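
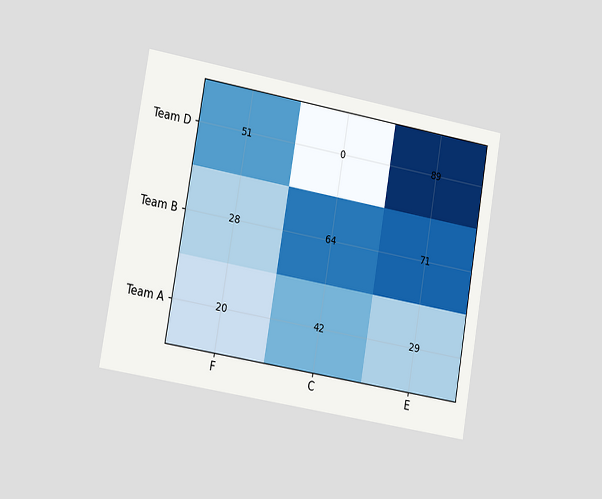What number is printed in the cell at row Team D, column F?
The chart is tilted about 10° clockwise and viewed slightly from the left. The (Team D, F) cell reads 51.

51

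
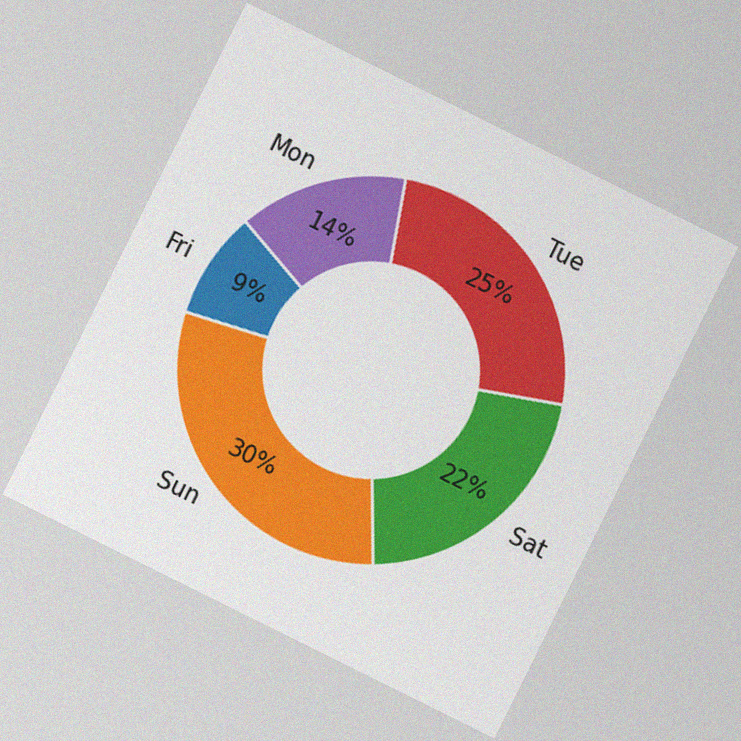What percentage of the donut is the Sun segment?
30%

The chart is tilted about 26° clockwise, with some photo noise. The Sun segment takes up 30% of the ring.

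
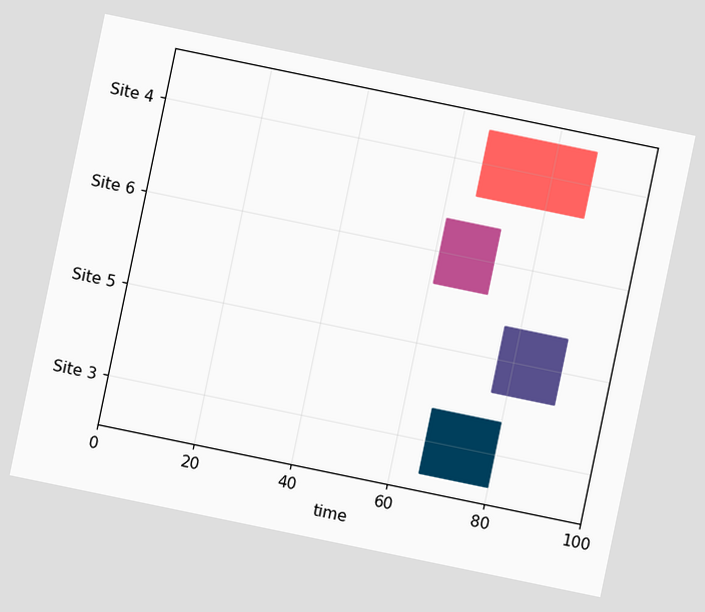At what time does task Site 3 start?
66

The chart is tilted about 12° clockwise. The Site 3 bar begins at t=66.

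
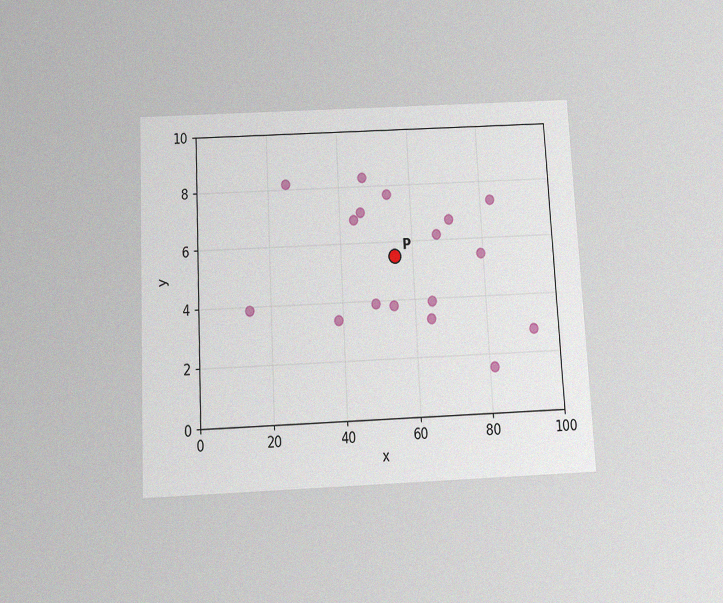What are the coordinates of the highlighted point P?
The chart is tilted about 3° counter-clockwise and viewed slightly from below, with some photo noise. Following the gridlines from P to each axis, P sits at (55, 5.5).

(55, 5.5)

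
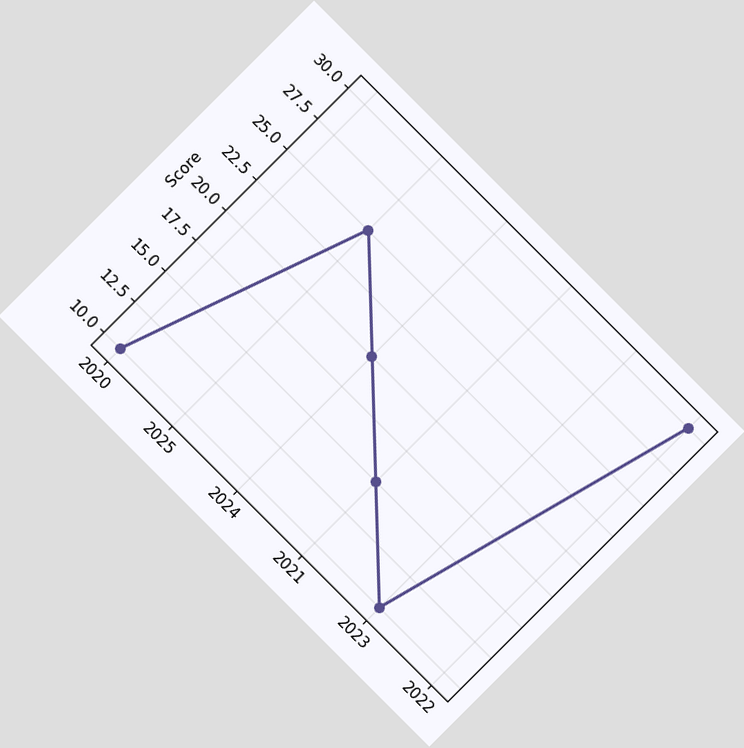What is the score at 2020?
10

The chart is tilted about 45° clockwise. At 2020, the line is at 10.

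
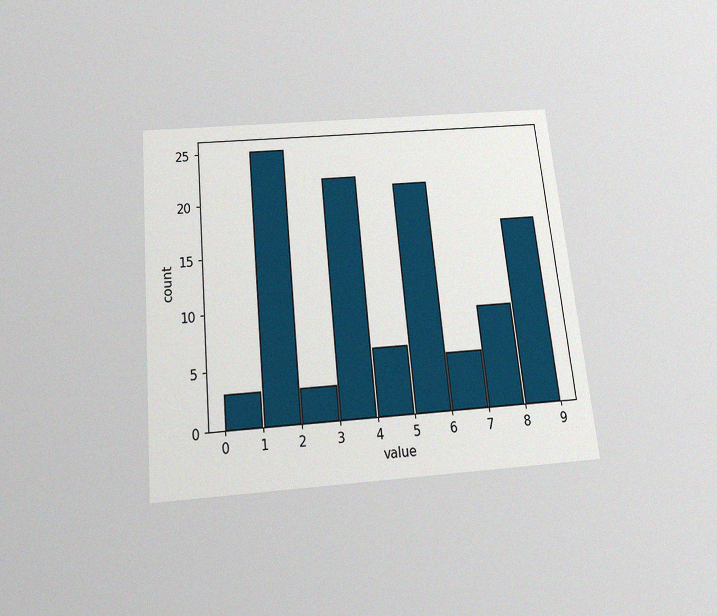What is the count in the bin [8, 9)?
The chart is tilted about 6° counter-clockwise and viewed slightly from below, with some photo noise. The [8, 9) bin has height 17.

17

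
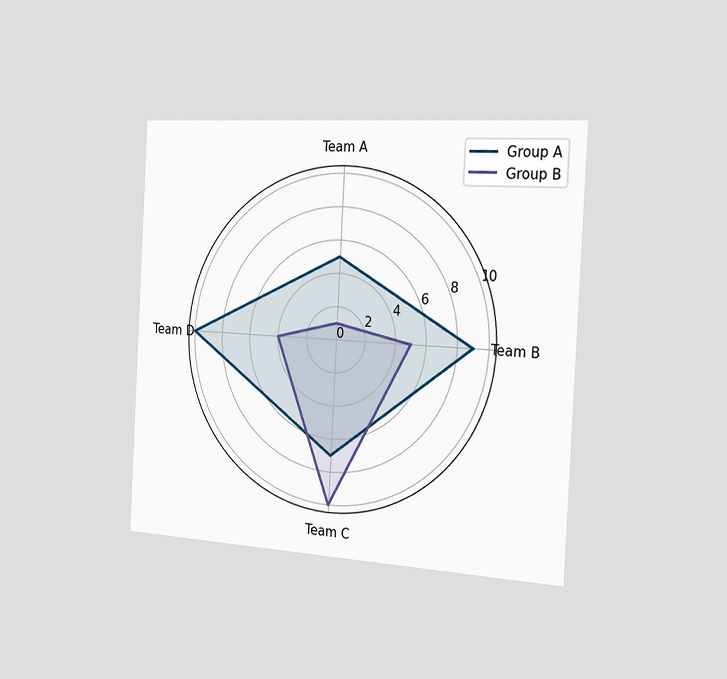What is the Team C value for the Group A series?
7

The chart is tilted about 3° clockwise and viewed slightly from the right. On the Team C axis, Group A reaches 7.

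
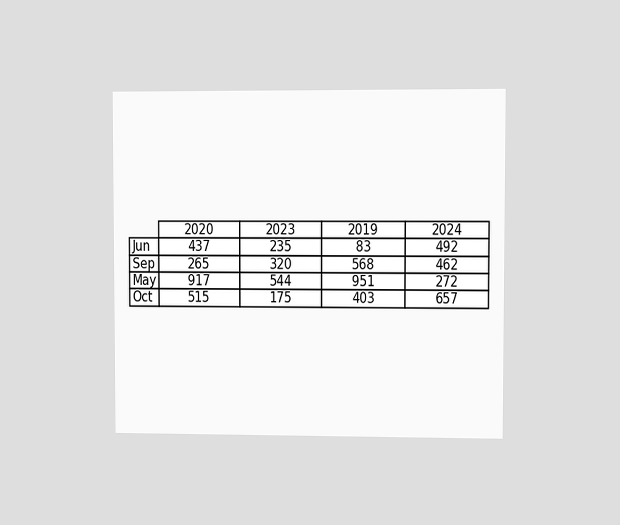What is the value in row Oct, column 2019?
The chart is viewed at a slight angle. The (Oct, 2019) cell reads 403.

403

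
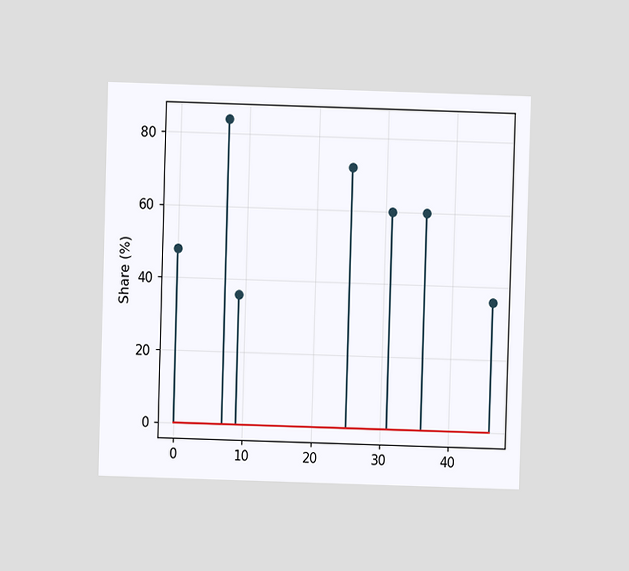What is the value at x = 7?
The chart is viewed at a slight angle. The stem at x=7 reaches 84%.

84%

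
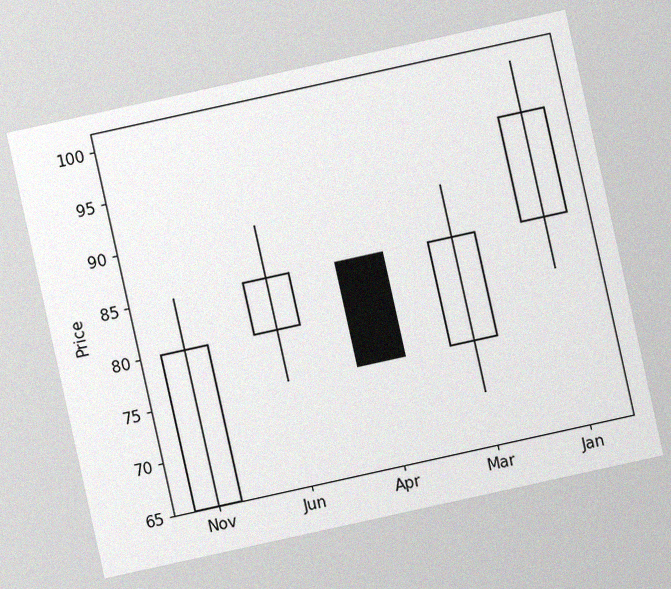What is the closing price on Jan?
95

The chart is tilted about 12° counter-clockwise, with some photo noise. The Jan candle closes at 95.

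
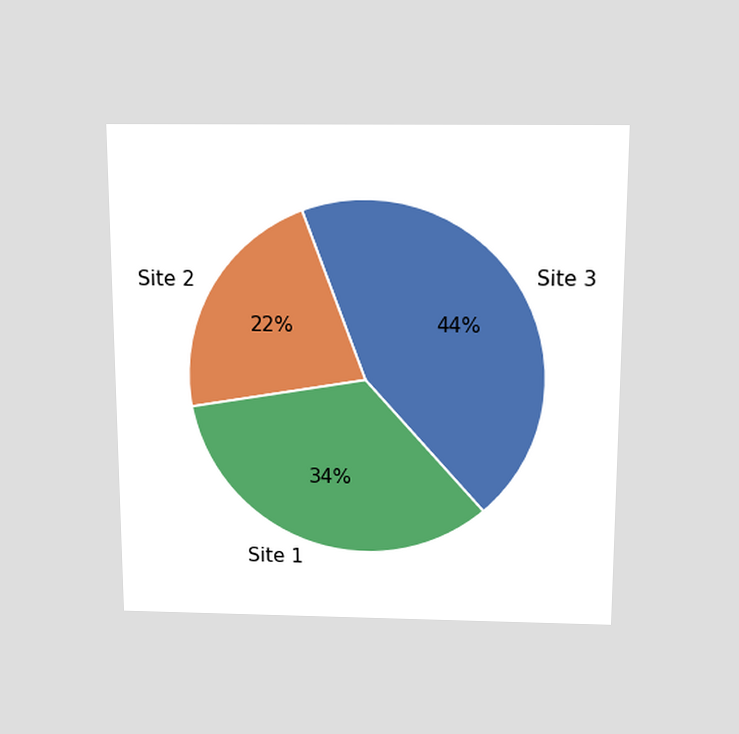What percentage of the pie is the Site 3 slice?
44%

The chart is viewed slightly from above. The Site 3 slice takes up 44% of the pie.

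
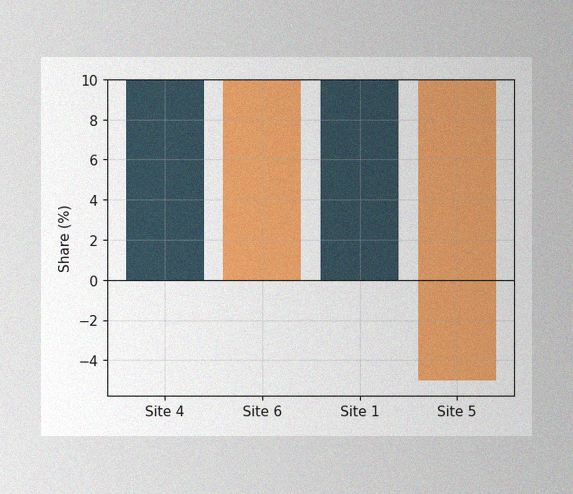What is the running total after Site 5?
The image has some photo noise and uneven lighting. After Site 5 the running total reaches -5%.

-5%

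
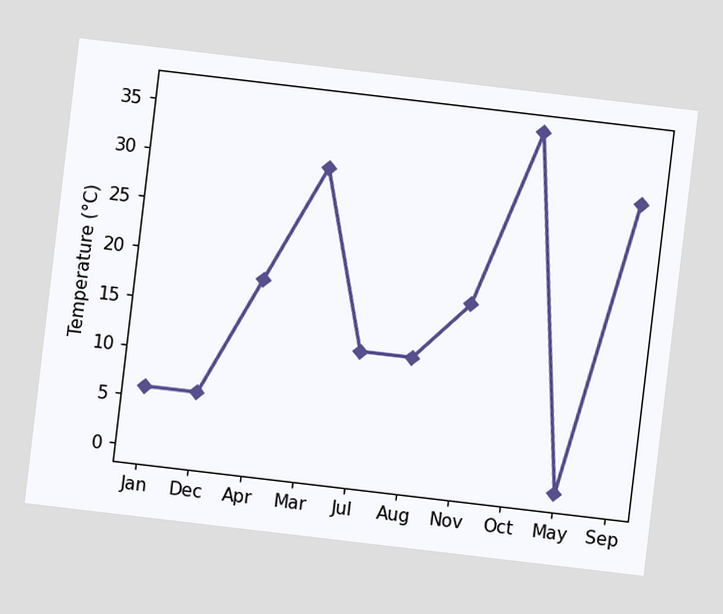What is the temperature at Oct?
36°C

The chart is tilted about 7° clockwise. At Oct, the line is at 36°C.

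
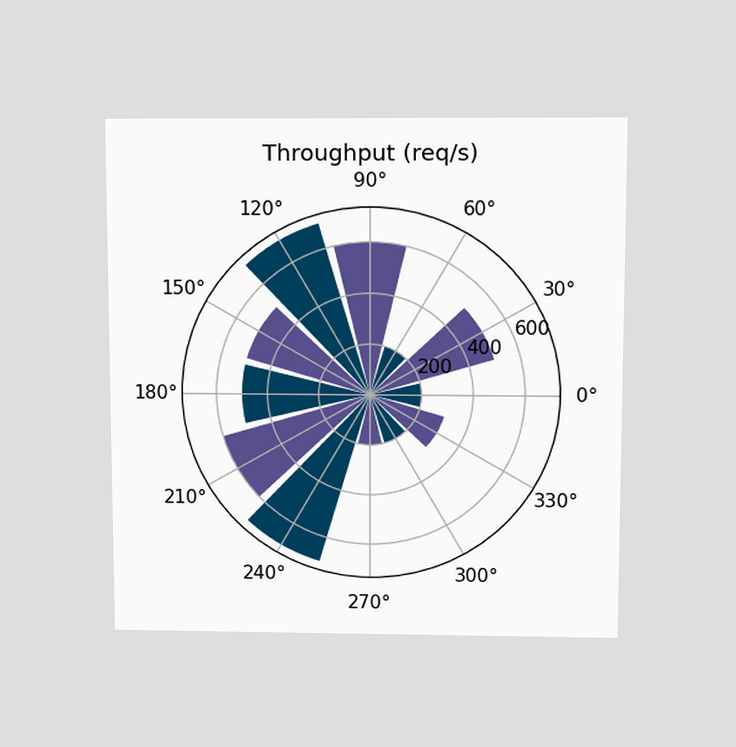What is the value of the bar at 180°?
The chart is viewed slightly from above. The bar at 180° reaches 500req/s on the radial axis.

500req/s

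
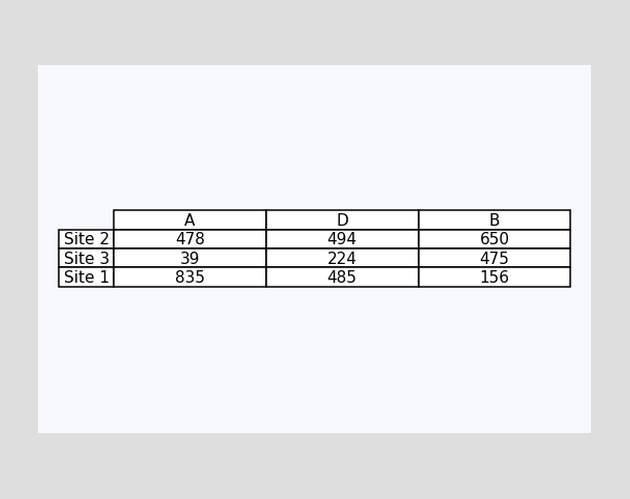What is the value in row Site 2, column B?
The (Site 2, B) cell reads 650.

650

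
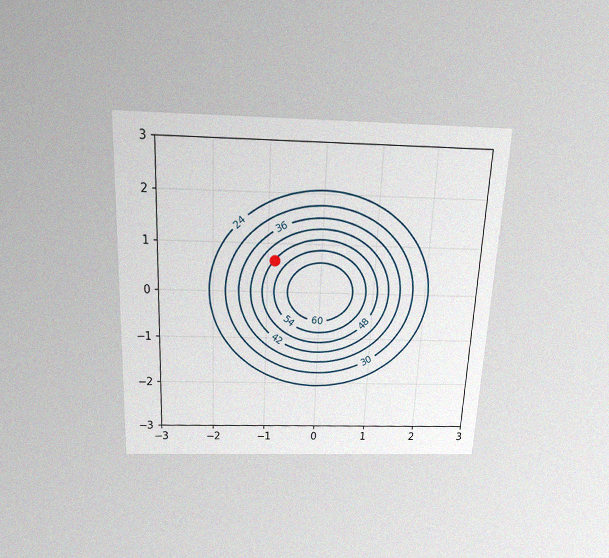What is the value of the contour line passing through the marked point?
48

The chart is tilted about 3° clockwise and viewed slightly from above, with some photo noise. The marked point sits on the contour labelled 48.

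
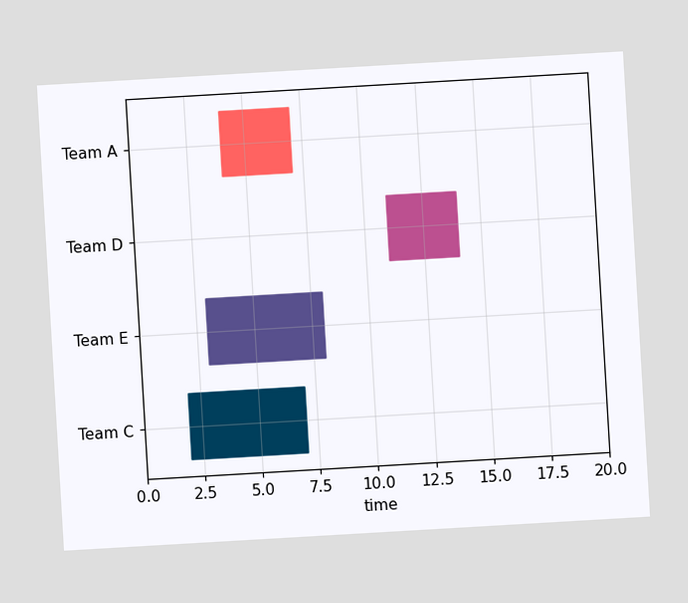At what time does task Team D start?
The chart is tilted about 3° counter-clockwise. The Team D bar begins at t=11.

11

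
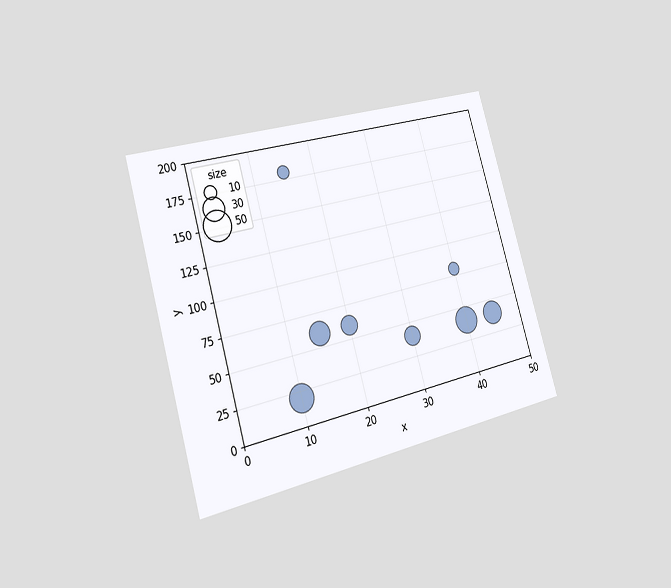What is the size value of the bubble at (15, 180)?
The chart is tilted about 16° counter-clockwise and viewed slightly from the left. Matching the bubble at (15, 180) against the size legend gives 10.

10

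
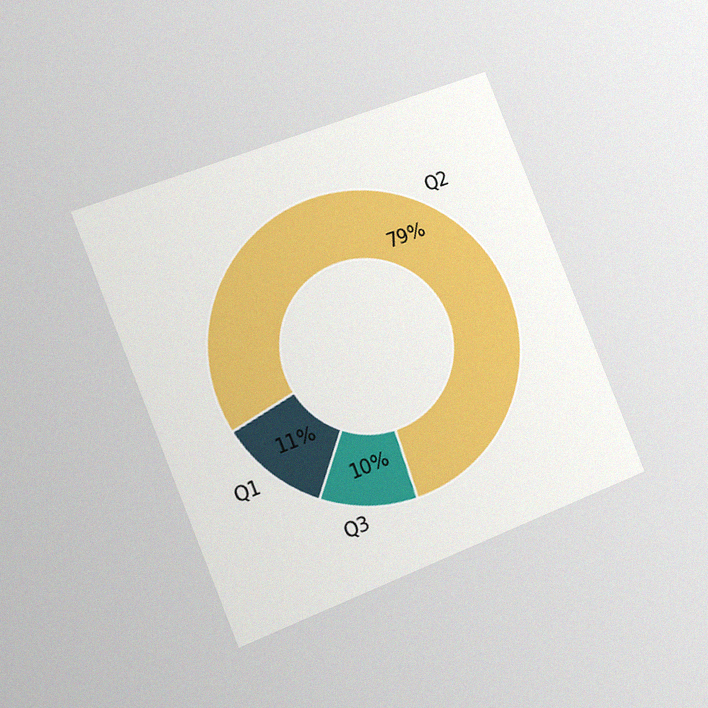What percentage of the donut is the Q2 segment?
79%

The chart is tilted about 22° counter-clockwise and viewed slightly from the left, with some photo noise. The Q2 segment takes up 79% of the ring.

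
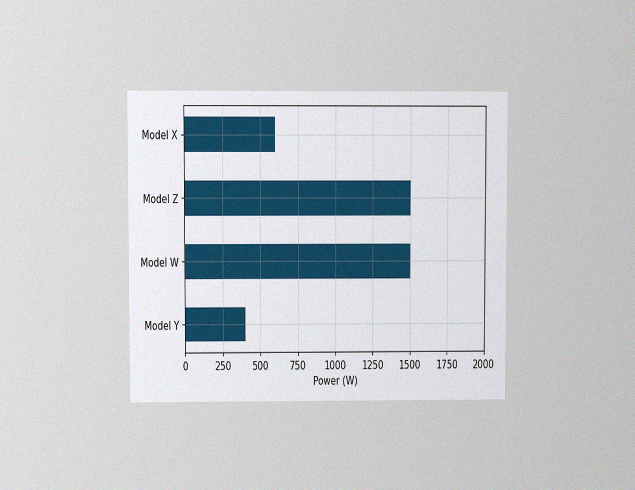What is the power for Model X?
600W

The chart is viewed at a slight angle, with some photo noise. Reading along the chart's x-axis, the Model X bar reaches 600W.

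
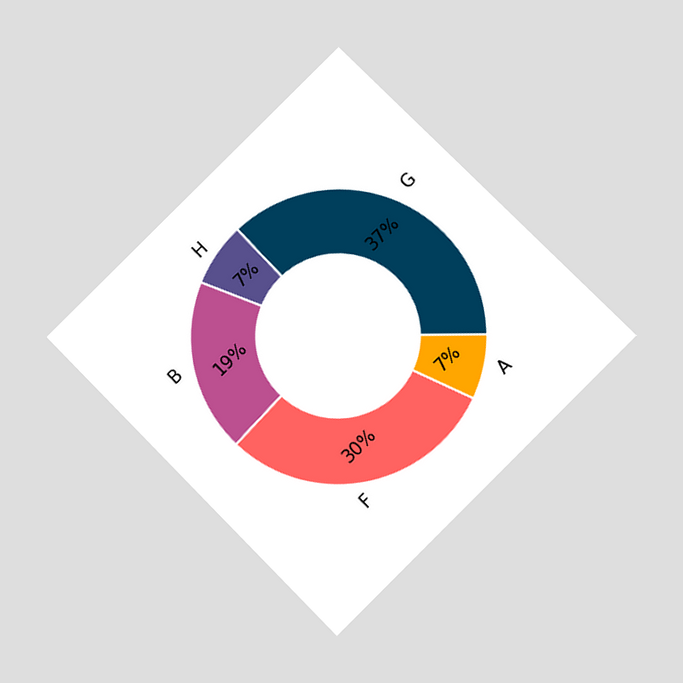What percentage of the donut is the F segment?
30%

The chart is tilted about 45° counter-clockwise and viewed at a slight angle. The F segment takes up 30% of the ring.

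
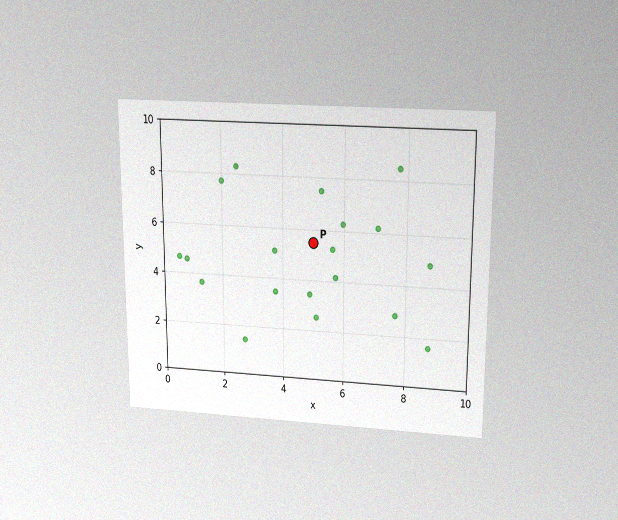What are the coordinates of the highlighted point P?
(5, 5.5)

The chart is viewed slightly from above, with some photo noise. Following the gridlines from P to each axis, P sits at (5, 5.5).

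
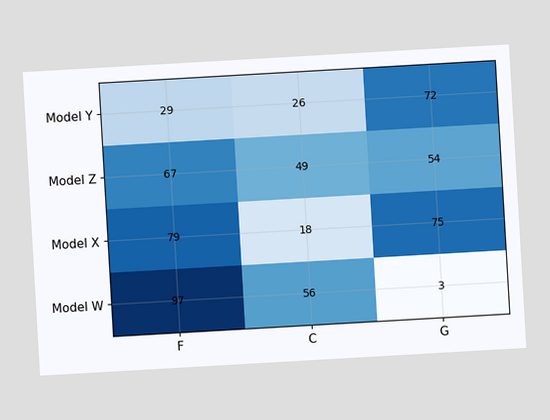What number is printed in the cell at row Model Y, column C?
The chart is tilted about 3° counter-clockwise. The (Model Y, C) cell reads 26.

26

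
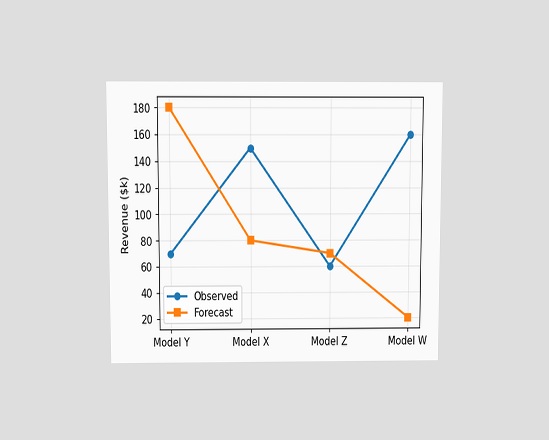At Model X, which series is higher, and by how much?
Observed, by $70k

The chart is viewed slightly from above. At Model X, Observed sits above the other line by $70k.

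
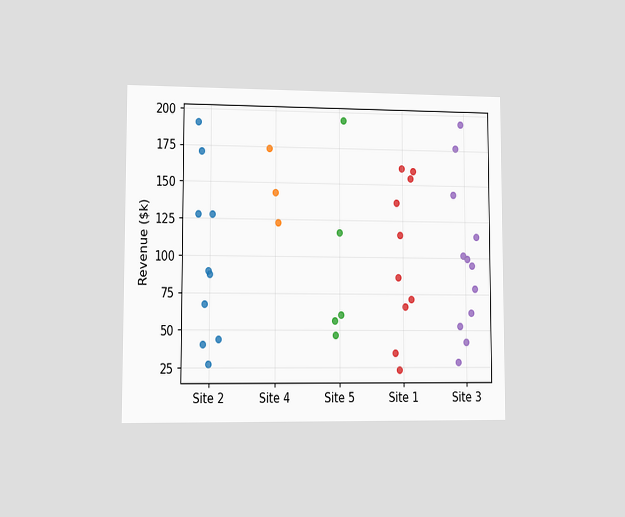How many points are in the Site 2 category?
10

The chart is viewed at a slight angle. Counting the markers in the Site 2 column gives 10.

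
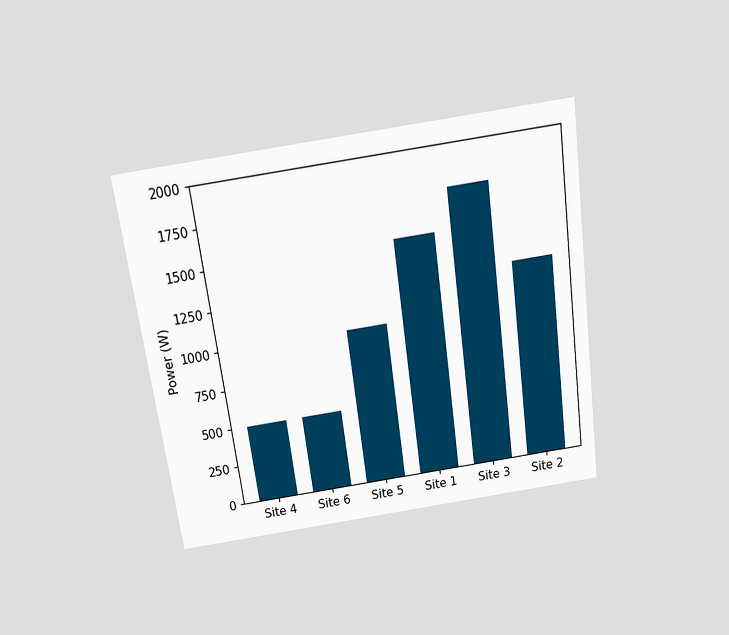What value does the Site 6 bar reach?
500W

The chart is tilted about 8° counter-clockwise and viewed slightly from above. Reading along the chart's y-axis, the Site 6 bar reaches 500W.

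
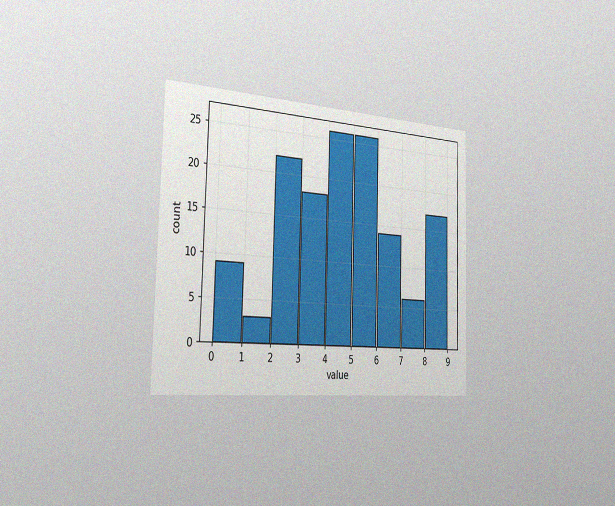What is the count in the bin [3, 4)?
18

The chart is viewed slightly from the left, with some photo noise. The [3, 4) bin has height 18.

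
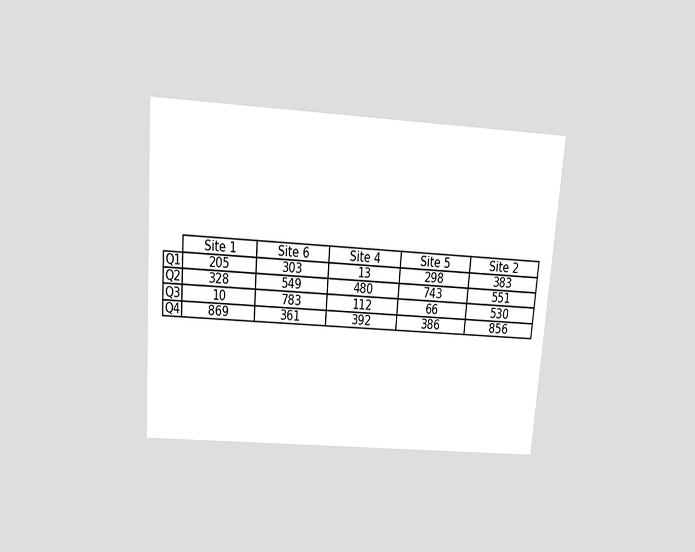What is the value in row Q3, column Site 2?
The chart is tilted about 4° clockwise and viewed slightly from above. The (Q3, Site 2) cell reads 530.

530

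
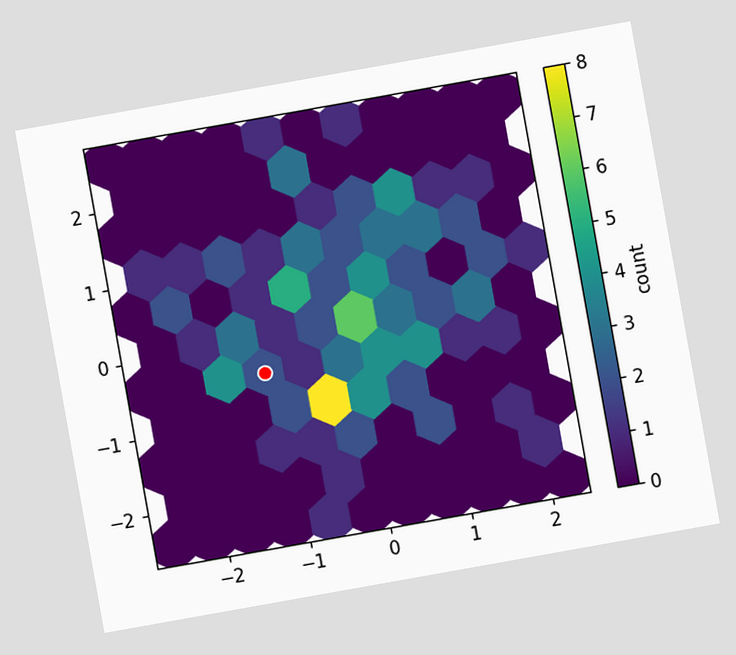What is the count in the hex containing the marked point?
The chart is tilted about 10° counter-clockwise. The marked hex reads 2 on the colorbar.

2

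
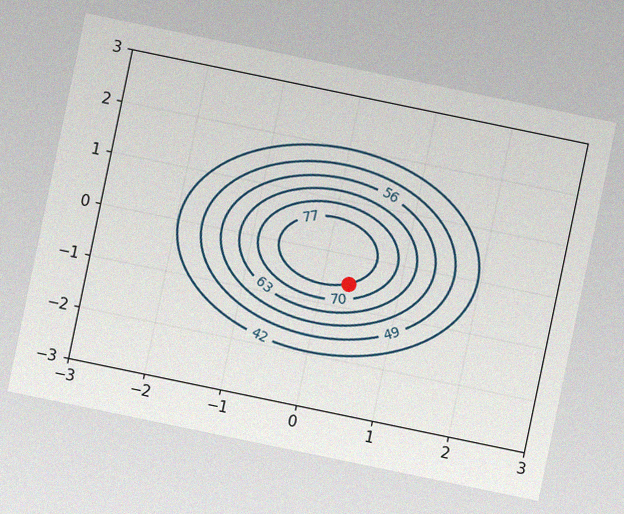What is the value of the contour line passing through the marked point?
77

The chart is tilted about 12° clockwise, with some photo noise. The marked point sits on the contour labelled 77.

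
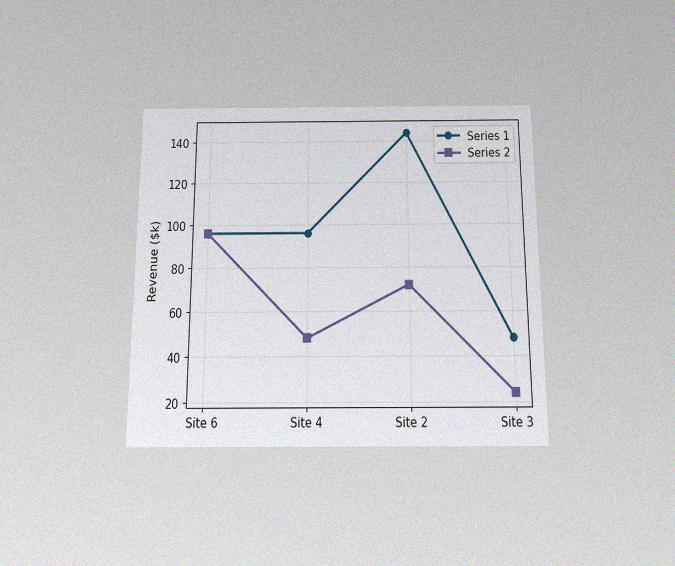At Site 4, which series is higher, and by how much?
Series 1, by $48k

The chart is viewed slightly from below, with some photo noise. At Site 4, Series 1 sits above the other line by $48k.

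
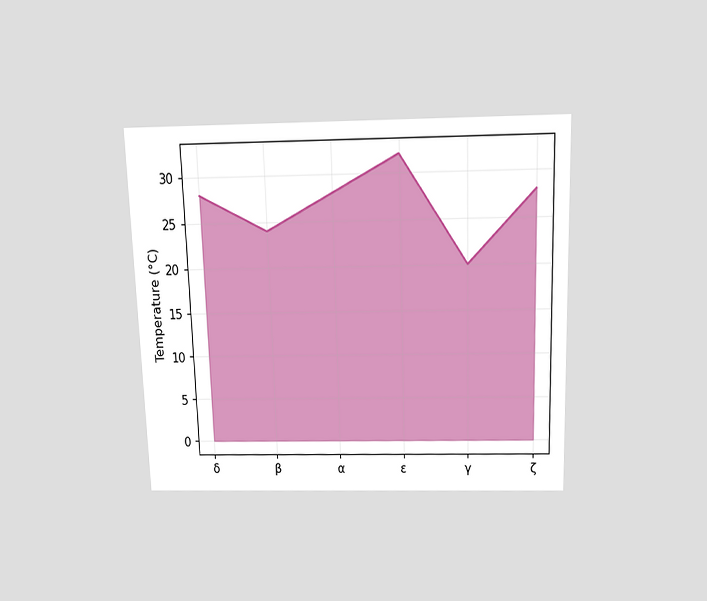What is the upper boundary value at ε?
The chart is viewed slightly from above. At ε the upper boundary is at 32°C.

32°C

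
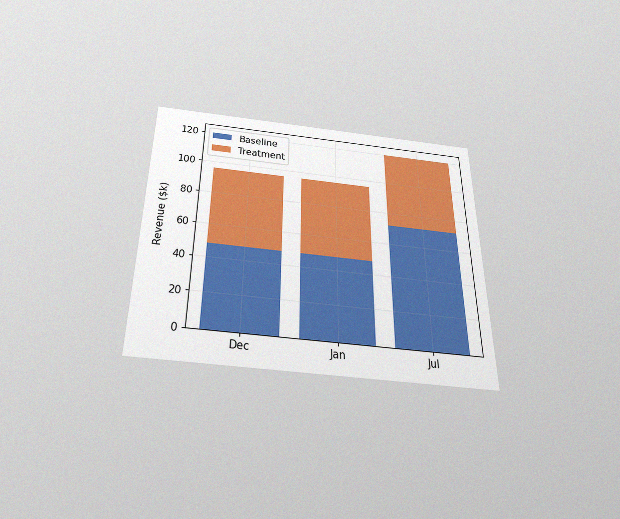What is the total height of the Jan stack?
$96k

The chart is viewed slightly from below, with some photo noise. The Jan stack's top reaches $96k on the y-axis.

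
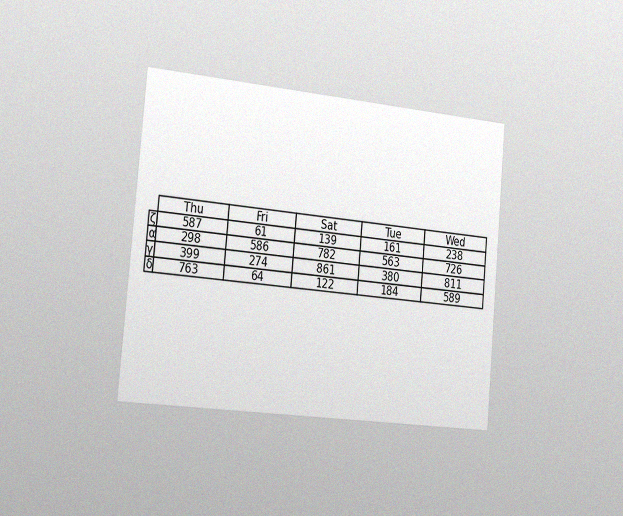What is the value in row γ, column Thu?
399

The chart is tilted about 5° clockwise and viewed slightly from the left, with some photo noise. The (γ, Thu) cell reads 399.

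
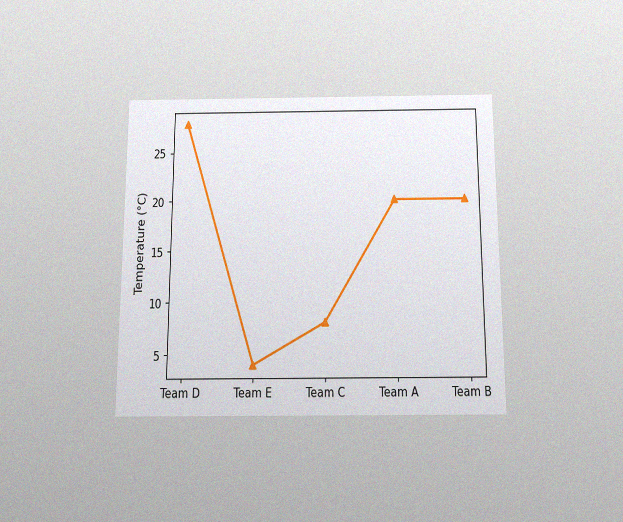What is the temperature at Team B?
The chart is viewed slightly from below, with some photo noise. At Team B, the line is at 20°C.

20°C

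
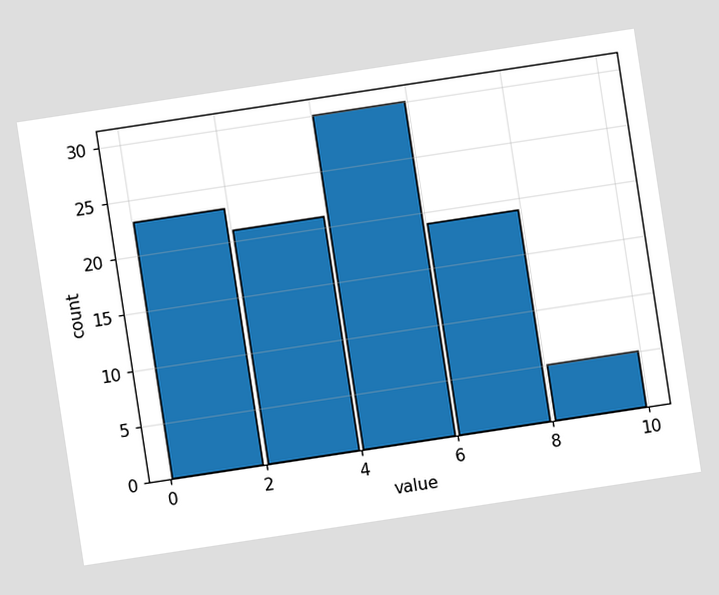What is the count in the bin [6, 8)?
The chart is tilted about 9° counter-clockwise. The [6, 8) bin has height 19.

19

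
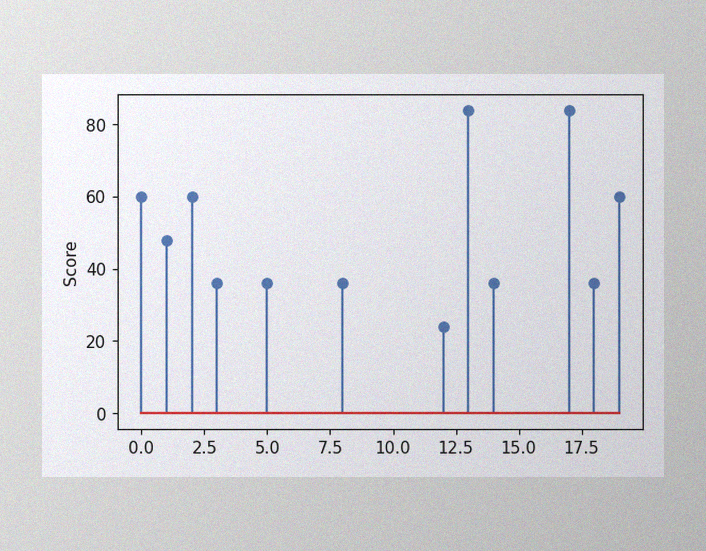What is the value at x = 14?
The image has some photo noise and uneven lighting. The stem at x=14 reaches 36.

36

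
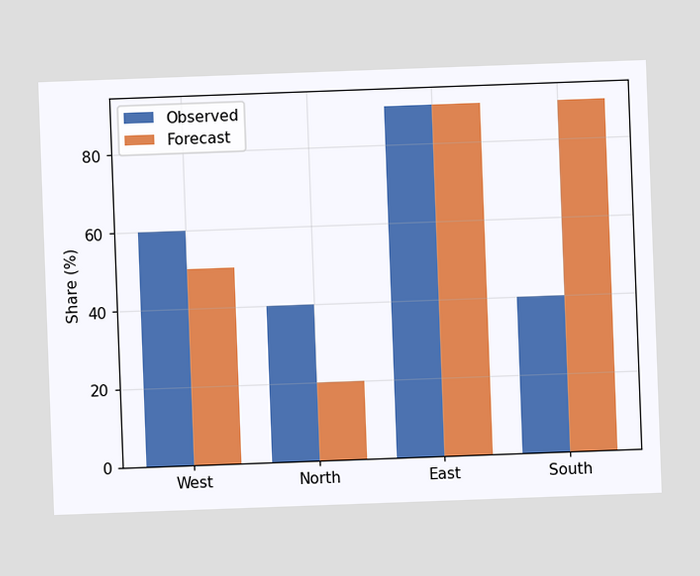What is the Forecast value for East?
The chart is tilted about 2° counter-clockwise. The Forecast bar at East reaches 90% on the y-axis.

90%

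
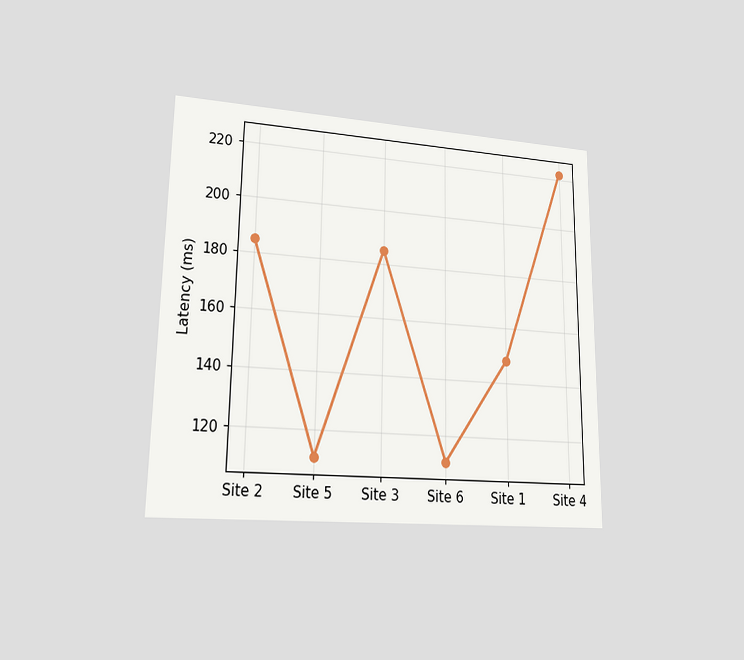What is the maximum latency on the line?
222ms

The chart is viewed at a slight angle. The highest point is at Site 4, and reading across to the y-axis gives 222ms.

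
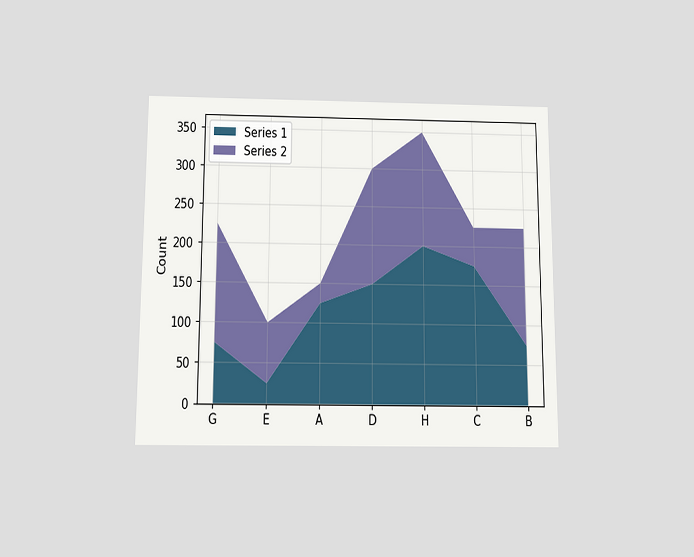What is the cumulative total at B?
225

The chart is viewed slightly from below. The stacked total at B reaches 225.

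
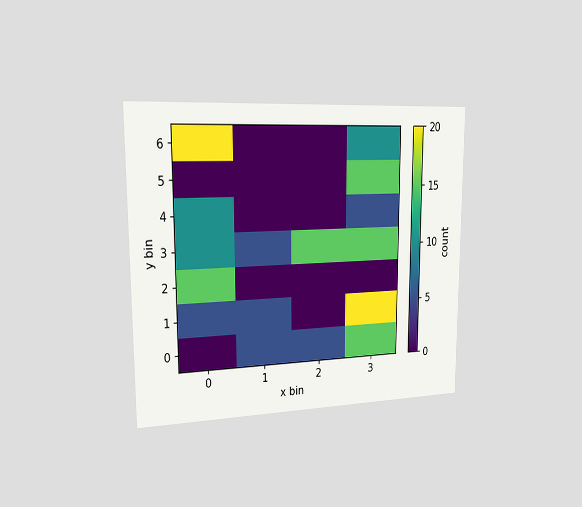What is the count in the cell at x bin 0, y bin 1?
5

The chart is viewed slightly from the left. Matching the cell (0, 1) against the colorbar gives 5.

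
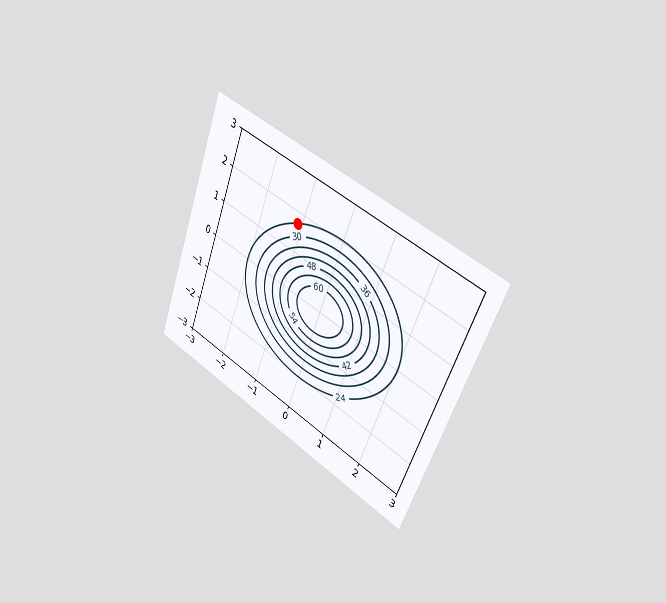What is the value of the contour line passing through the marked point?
24

The chart is tilted about 21° clockwise and viewed slightly from the right. The marked point sits on the contour labelled 24.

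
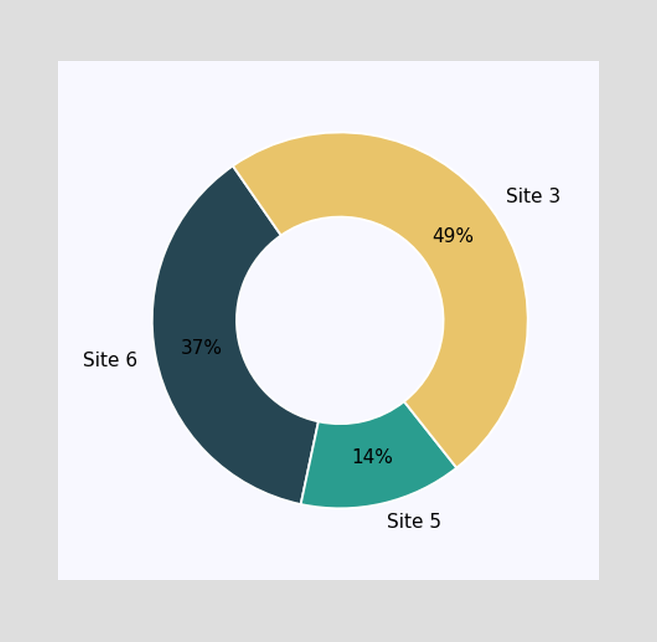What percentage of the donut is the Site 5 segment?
14%

The Site 5 segment takes up 14% of the ring.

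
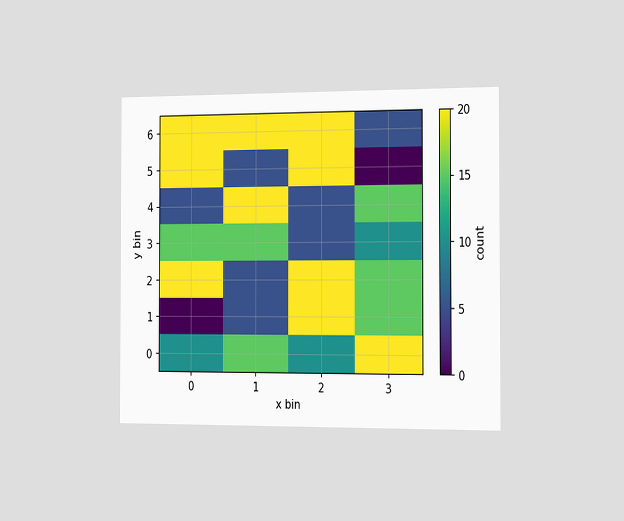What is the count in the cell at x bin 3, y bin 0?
The chart is viewed slightly from the right. Matching the cell (3, 0) against the colorbar gives 20.

20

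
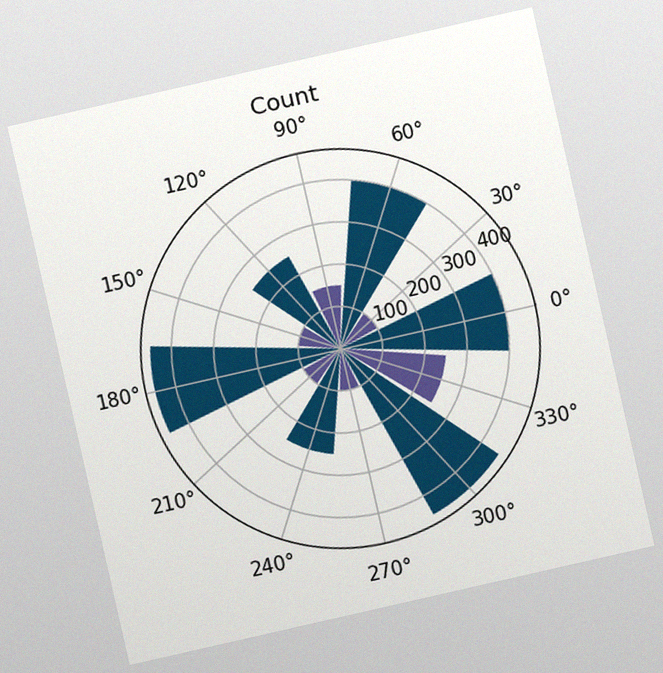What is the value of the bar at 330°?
The chart is tilted about 13° counter-clockwise, with some photo noise. The bar at 330° reaches 250 on the radial axis.

250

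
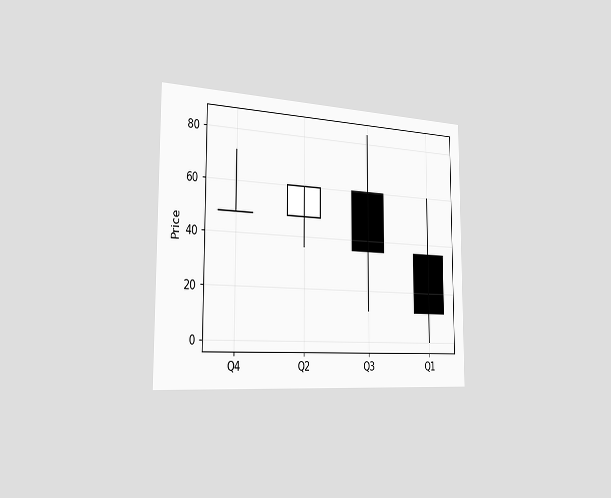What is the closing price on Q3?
The chart is viewed slightly from the left. The Q3 candle closes at 36.

36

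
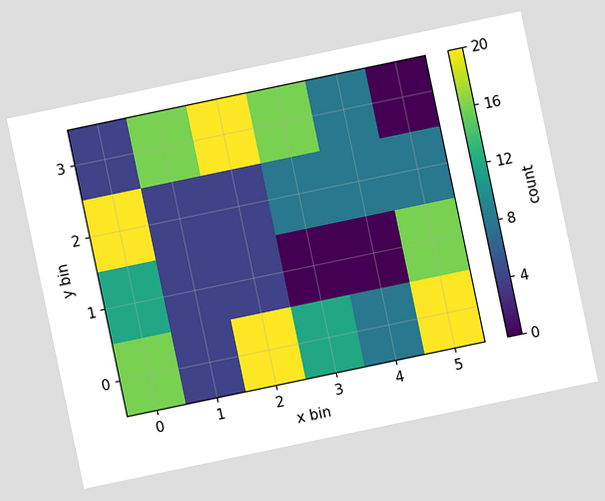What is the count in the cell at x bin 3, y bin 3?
The chart is tilted about 12° counter-clockwise. Matching the cell (3, 3) against the colorbar gives 16.

16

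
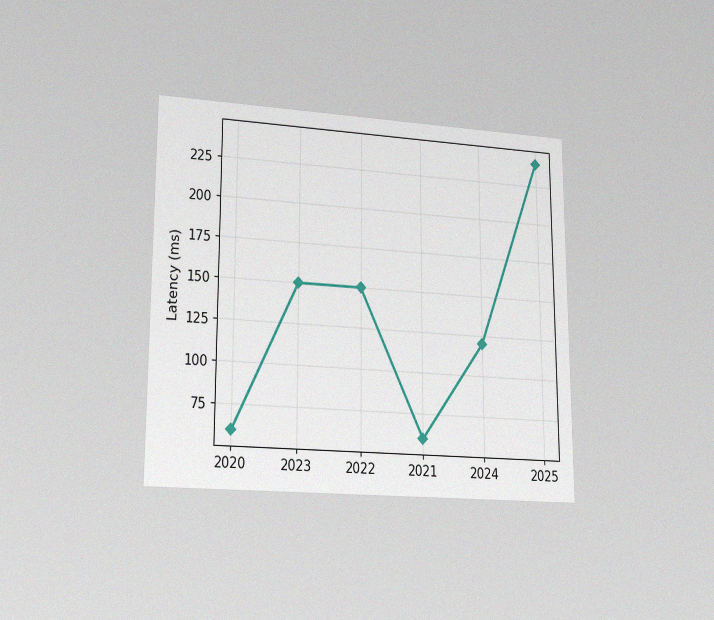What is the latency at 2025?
The chart is viewed at a slight angle, with some photo noise. At 2025, the line is at 240ms.

240ms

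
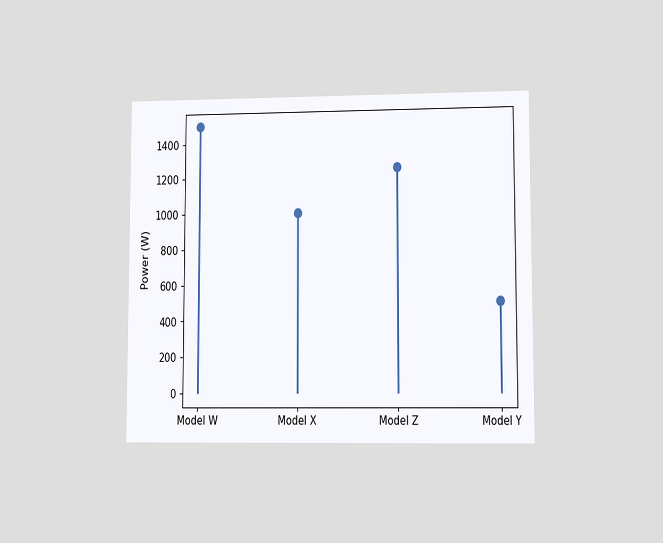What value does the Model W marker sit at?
1500W

The chart is viewed at a slight angle. The Model W marker sits at 1500W.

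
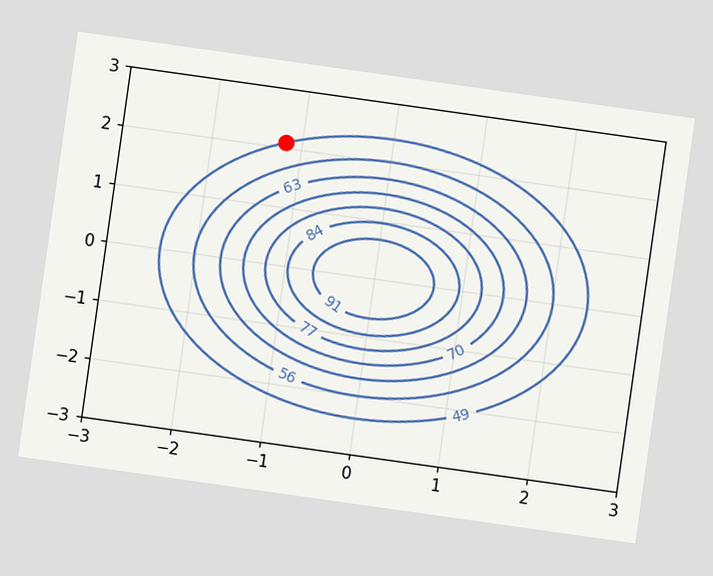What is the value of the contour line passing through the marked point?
49

The chart is tilted about 8° clockwise. The marked point sits on the contour labelled 49.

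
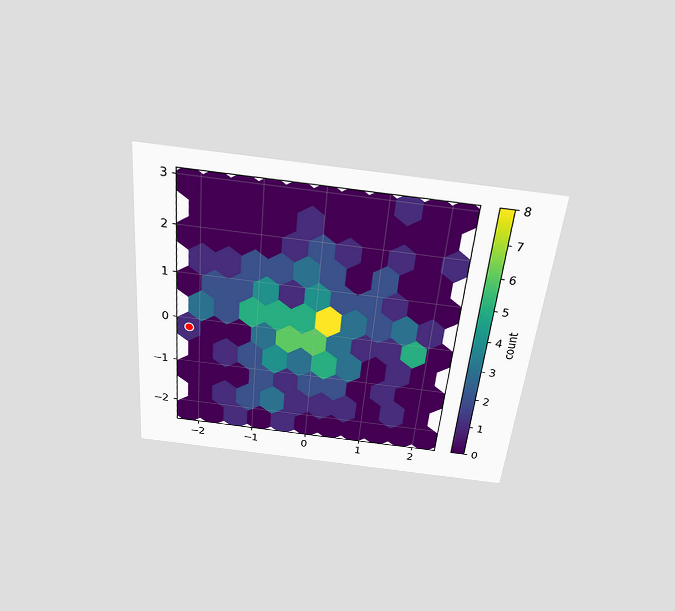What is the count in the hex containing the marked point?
The chart is tilted about 5° clockwise and viewed slightly from above. The marked hex reads 1 on the colorbar.

1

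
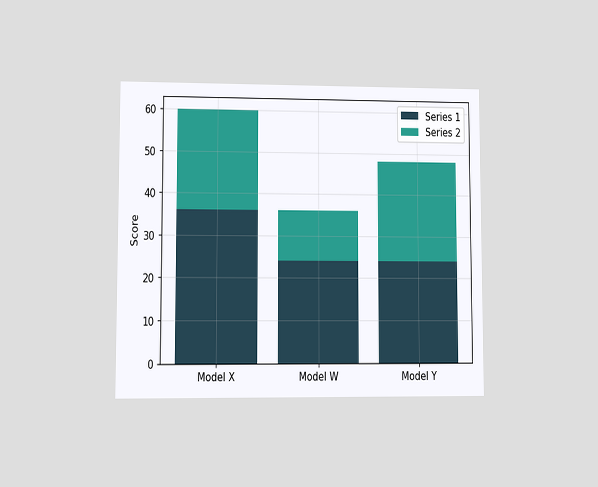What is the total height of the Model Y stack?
The chart is viewed at a slight angle. The Model Y stack's top reaches 48 on the y-axis.

48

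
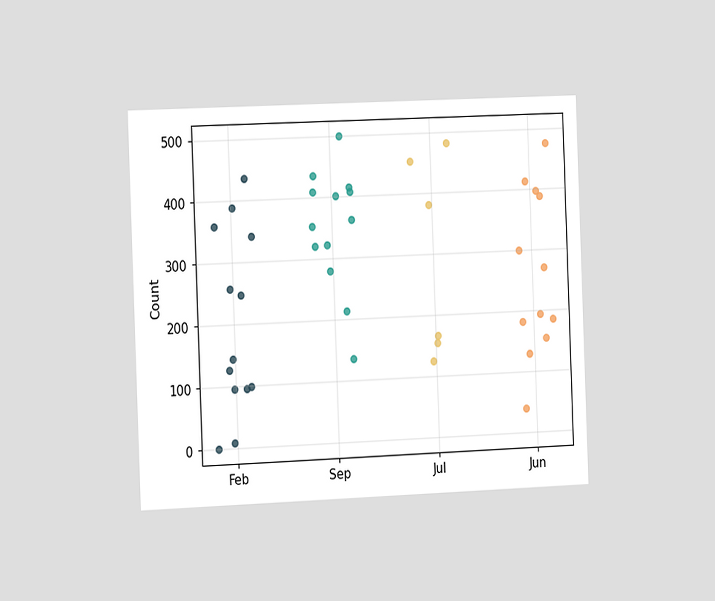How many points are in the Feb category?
13

The chart is tilted about 2° counter-clockwise and viewed slightly from the left. Counting the markers in the Feb column gives 13.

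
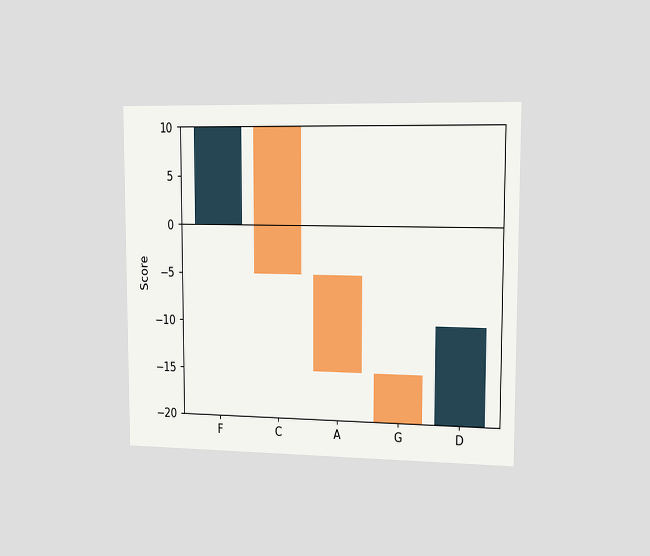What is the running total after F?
The chart is viewed slightly from the right. After F the running total reaches 10.

10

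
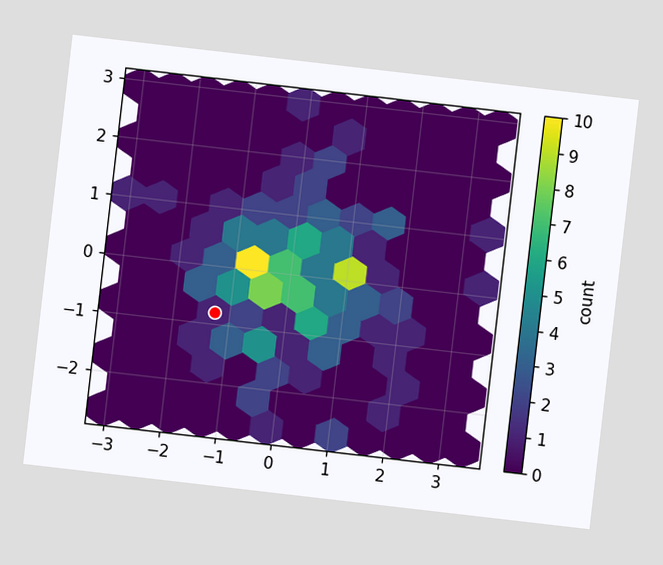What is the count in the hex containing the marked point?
1

The chart is tilted about 7° clockwise. The marked hex reads 1 on the colorbar.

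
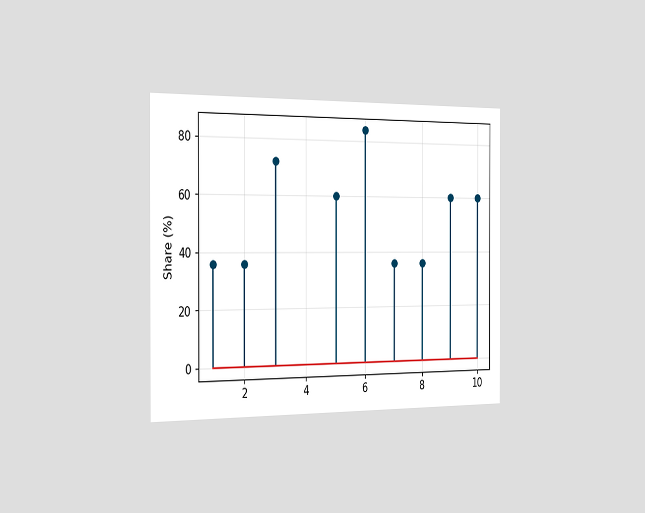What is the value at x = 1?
The chart is viewed slightly from the left. The stem at x=1 reaches 36%.

36%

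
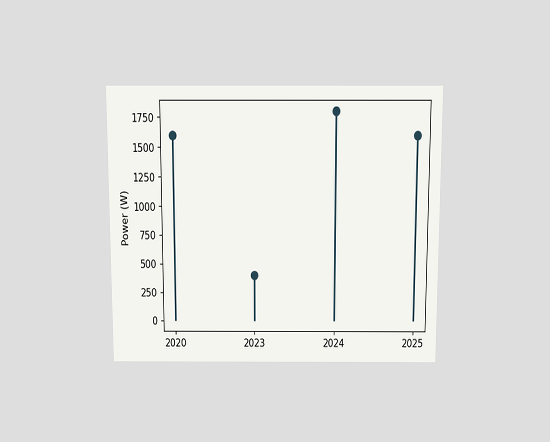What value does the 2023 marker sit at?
The chart is viewed slightly from above. The 2023 marker sits at 400W.

400W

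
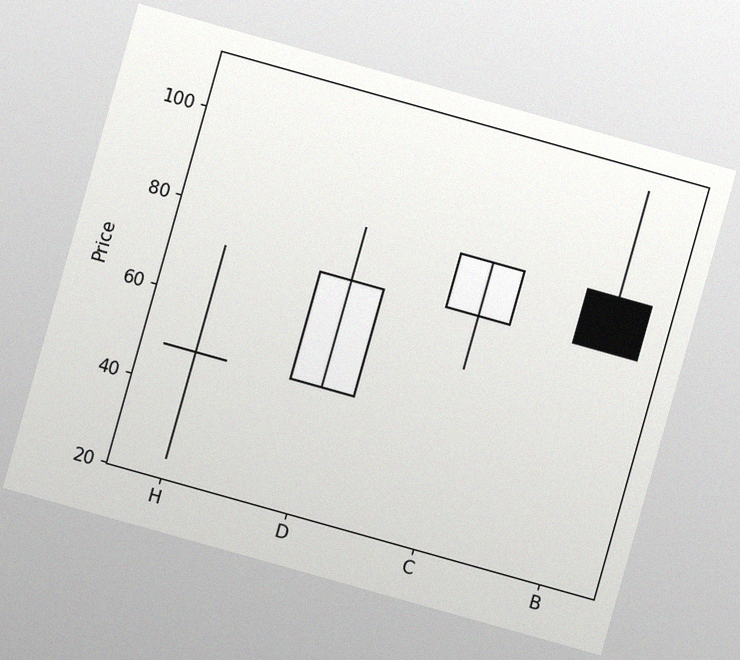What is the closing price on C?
84

The chart is tilted about 16° clockwise, with some photo noise. The C candle closes at 84.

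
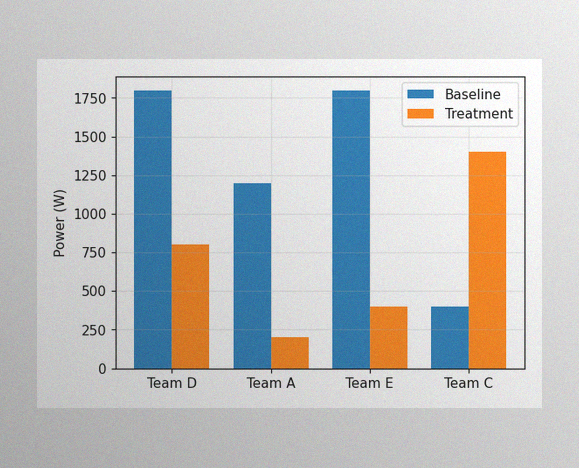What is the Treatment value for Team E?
The image has some photo noise and uneven lighting. The Treatment bar at Team E reaches 400W on the y-axis.

400W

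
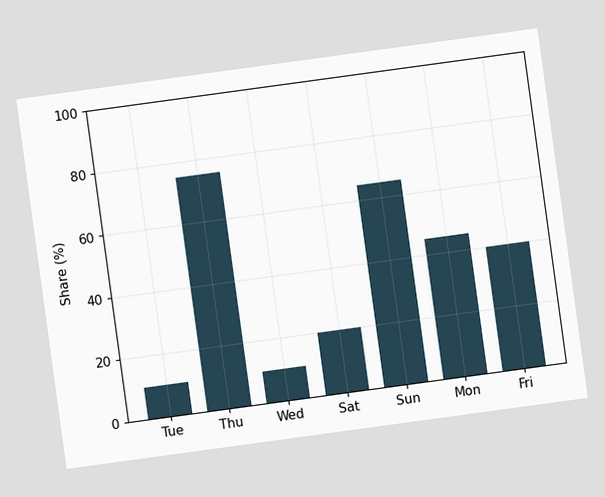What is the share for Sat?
20%

The chart is tilted about 8° counter-clockwise. Reading along the chart's y-axis, the Sat bar reaches 20%.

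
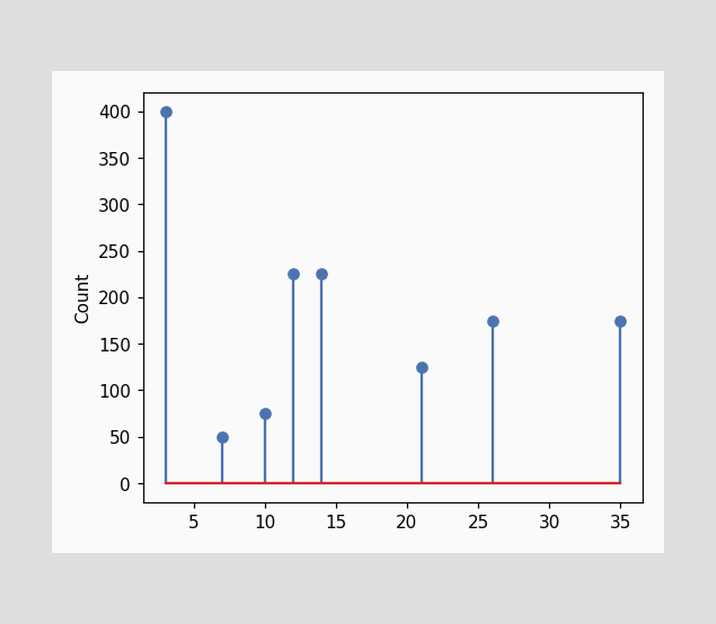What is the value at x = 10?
The stem at x=10 reaches 75.

75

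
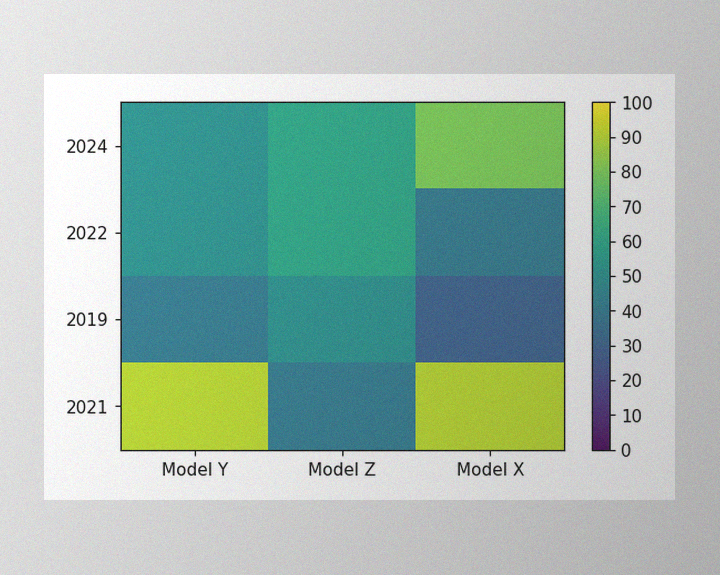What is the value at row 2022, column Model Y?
50

The image has some photo noise and uneven lighting. Matching cell (2022, Model Y) against the colorbar gives 50.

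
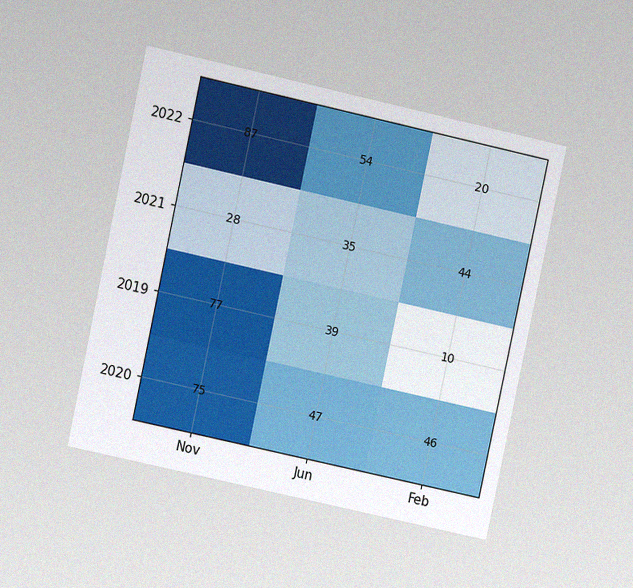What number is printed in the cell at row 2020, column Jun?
47

The chart is tilted about 12° clockwise and viewed at a slight angle, with some photo noise. The (2020, Jun) cell reads 47.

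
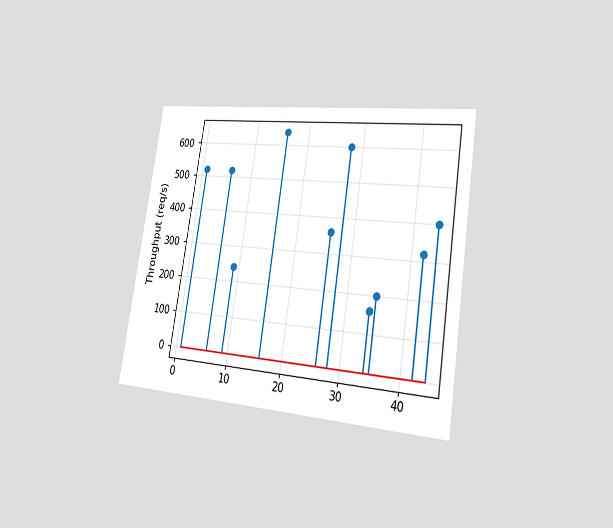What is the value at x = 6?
The chart is tilted about 9° clockwise and viewed slightly from the right. The stem at x=6 reaches 520req/s.

520req/s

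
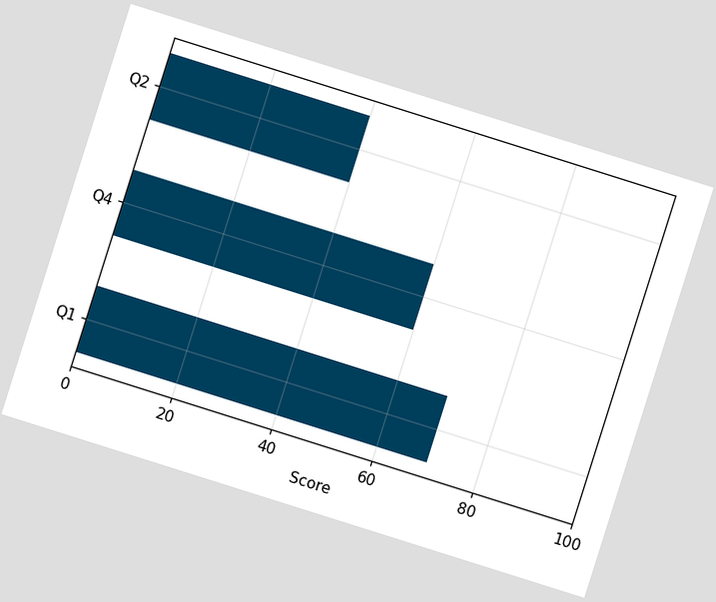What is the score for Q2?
The chart is tilted about 18° clockwise. Reading along the chart's x-axis, the Q2 bar reaches 40.

40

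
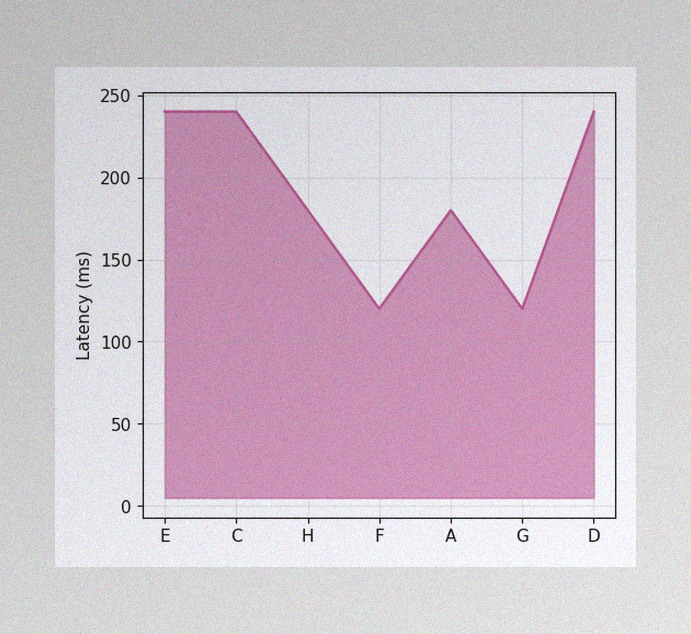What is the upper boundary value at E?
240ms

The image has some photo noise and uneven lighting. At E the upper boundary is at 240ms.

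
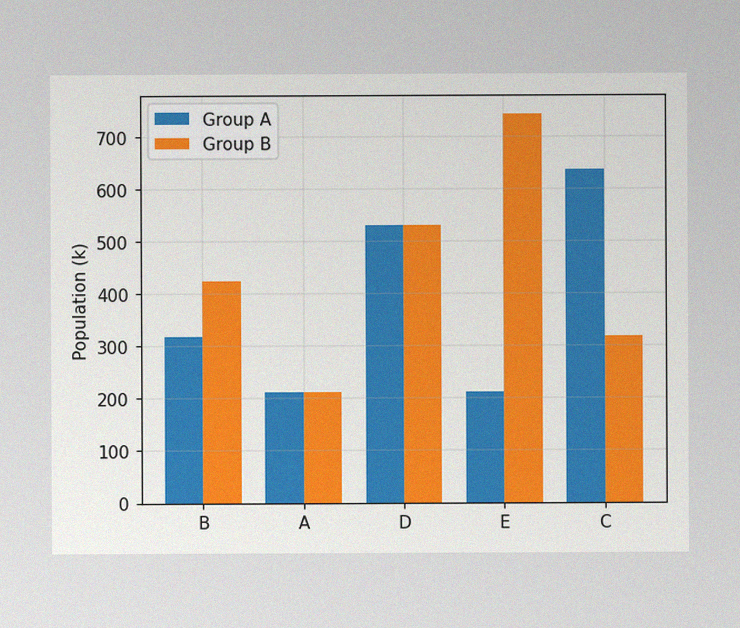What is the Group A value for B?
The image has some photo noise and uneven lighting. The Group A bar at B reaches 318k on the y-axis.

318k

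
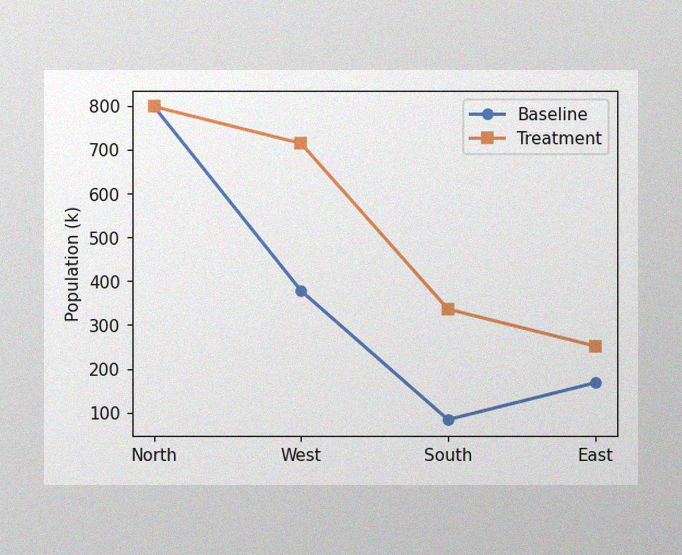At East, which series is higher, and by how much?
The image has some photo noise and uneven lighting. At East, Treatment sits above the other line by 84k.

Treatment, by 84k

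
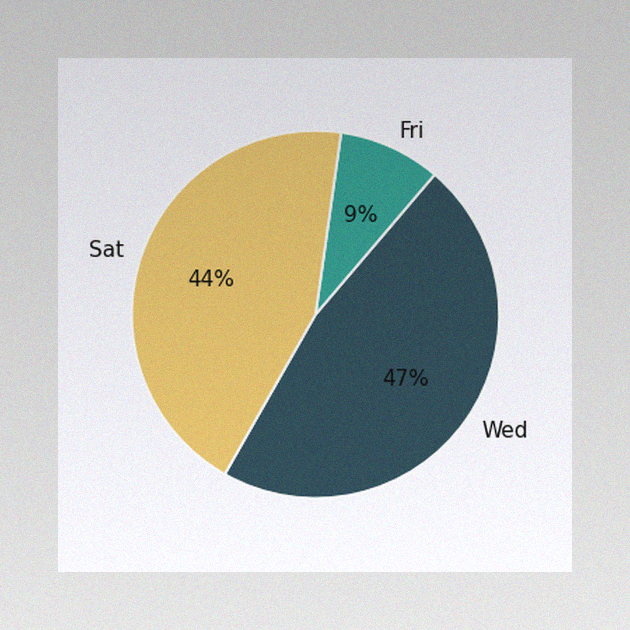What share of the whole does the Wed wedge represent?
The image has some photo noise and uneven lighting. The Wed slice takes up 47% of the pie.

47%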